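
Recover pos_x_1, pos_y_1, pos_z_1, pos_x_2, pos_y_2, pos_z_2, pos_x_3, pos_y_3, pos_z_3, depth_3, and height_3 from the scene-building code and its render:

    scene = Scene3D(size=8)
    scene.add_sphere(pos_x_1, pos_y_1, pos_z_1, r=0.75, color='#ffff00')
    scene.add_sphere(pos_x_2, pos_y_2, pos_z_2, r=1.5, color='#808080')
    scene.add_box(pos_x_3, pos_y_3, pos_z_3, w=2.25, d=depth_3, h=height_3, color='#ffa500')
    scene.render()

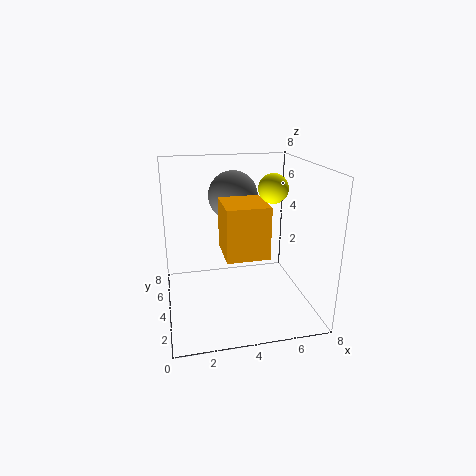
pos_x_1 = 5.5
pos_y_1 = 2.75
pos_z_1 = 7
pos_x_2 = 4.25
pos_y_2 = 6.5
pos_z_2 = 5.75
pos_x_3 = 3
pos_y_3 = 2
pos_z_3 = 3.5
depth_3 = 2.5
height_3 = 2.75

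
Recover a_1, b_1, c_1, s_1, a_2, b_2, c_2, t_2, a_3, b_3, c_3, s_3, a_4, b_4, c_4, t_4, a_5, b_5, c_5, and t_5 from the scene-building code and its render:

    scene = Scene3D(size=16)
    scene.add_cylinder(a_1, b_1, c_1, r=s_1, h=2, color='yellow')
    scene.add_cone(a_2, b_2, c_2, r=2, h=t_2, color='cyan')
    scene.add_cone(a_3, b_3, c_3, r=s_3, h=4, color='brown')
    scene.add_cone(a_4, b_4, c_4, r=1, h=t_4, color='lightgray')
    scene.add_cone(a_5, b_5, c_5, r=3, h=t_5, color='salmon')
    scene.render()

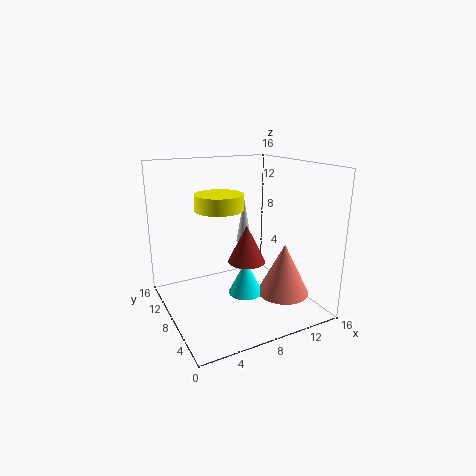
a_1 = 8; b_1 = 13; c_1 = 10; s_1 = 3; a_2 = 9; b_2 = 8; c_2 = 1; t_2 = 4; a_3 = 8; b_3 = 6; c_3 = 6; s_3 = 2; a_4 = 12; b_4 = 14; c_4 = 5; t_4 = 6; a_5 = 13; b_5 = 6; c_5 = 1; t_5 = 6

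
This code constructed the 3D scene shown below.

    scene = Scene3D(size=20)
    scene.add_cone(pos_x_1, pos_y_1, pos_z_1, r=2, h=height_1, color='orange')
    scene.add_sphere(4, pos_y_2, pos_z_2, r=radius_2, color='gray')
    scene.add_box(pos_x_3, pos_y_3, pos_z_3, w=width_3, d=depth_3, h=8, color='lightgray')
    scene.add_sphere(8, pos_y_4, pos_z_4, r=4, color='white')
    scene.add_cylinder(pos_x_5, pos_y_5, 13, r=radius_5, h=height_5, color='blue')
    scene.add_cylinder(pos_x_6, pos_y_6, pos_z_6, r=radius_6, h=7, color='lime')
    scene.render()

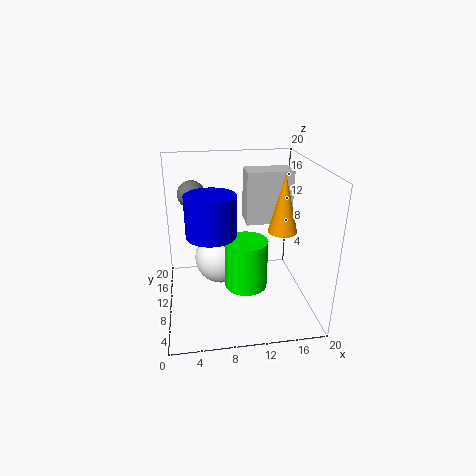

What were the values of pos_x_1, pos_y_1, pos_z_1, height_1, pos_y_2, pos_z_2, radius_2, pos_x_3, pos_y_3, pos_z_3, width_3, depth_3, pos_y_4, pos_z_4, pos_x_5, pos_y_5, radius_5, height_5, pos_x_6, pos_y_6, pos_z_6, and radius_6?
pos_x_1 = 16
pos_y_1 = 9
pos_z_1 = 11
height_1 = 8
pos_y_2 = 15
pos_z_2 = 15
radius_2 = 2
pos_x_3 = 12
pos_y_3 = 14
pos_z_3 = 10
width_3 = 7
depth_3 = 4
pos_y_4 = 14
pos_z_4 = 5
pos_x_5 = 6
pos_y_5 = 5
radius_5 = 3
height_5 = 5
pos_x_6 = 11
pos_y_6 = 9
pos_z_6 = 3
radius_6 = 3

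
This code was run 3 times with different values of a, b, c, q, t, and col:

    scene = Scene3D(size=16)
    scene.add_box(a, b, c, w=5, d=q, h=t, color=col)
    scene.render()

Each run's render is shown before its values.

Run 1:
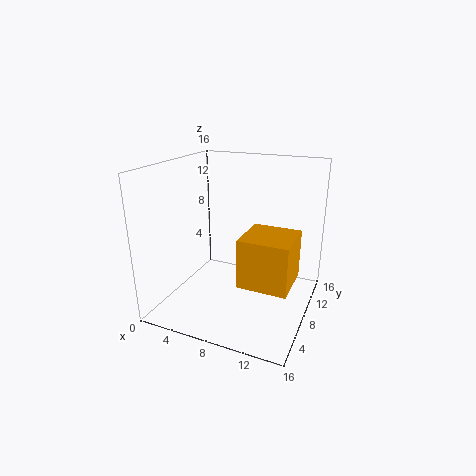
a = 10, b = 3, c = 5, q = 5, t = 5, col = 'orange'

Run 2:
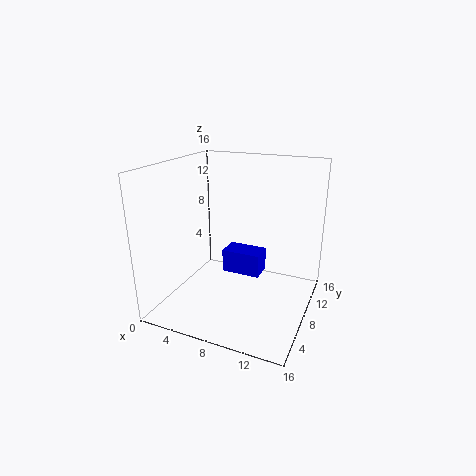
a = 4, b = 12, c = 1, q = 3, t = 3, col = 'blue'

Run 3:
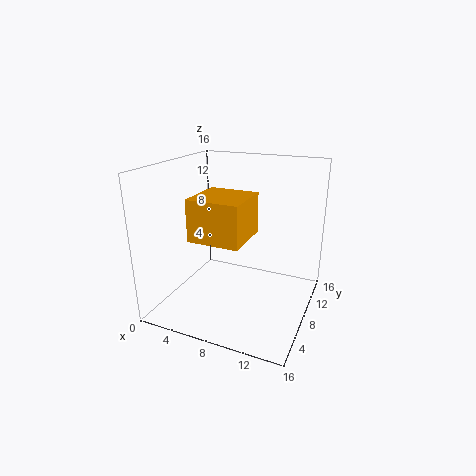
a = 6, b = 1, c = 10, q = 5, t = 4, col = 'orange'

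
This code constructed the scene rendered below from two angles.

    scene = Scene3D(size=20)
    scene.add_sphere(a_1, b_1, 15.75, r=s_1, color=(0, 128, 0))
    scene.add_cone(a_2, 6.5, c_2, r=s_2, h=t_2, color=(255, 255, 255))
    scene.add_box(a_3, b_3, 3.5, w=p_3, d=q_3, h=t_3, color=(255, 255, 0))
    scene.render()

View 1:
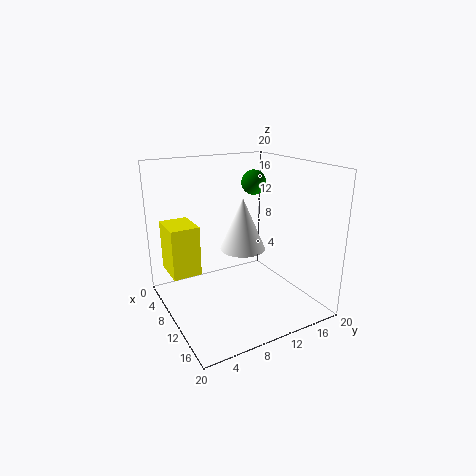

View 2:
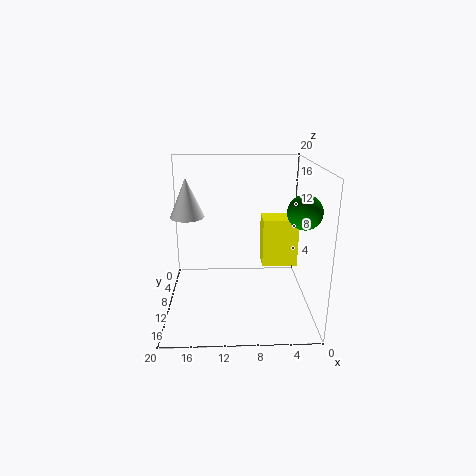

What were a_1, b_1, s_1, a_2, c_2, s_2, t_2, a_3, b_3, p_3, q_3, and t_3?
a_1 = 2.75
b_1 = 17
s_1 = 2
a_2 = 17.25
c_2 = 12
s_2 = 2.5
t_2 = 5.75
a_3 = 0.5
b_3 = 1.75
p_3 = 5.5
q_3 = 4.25
t_3 = 7.5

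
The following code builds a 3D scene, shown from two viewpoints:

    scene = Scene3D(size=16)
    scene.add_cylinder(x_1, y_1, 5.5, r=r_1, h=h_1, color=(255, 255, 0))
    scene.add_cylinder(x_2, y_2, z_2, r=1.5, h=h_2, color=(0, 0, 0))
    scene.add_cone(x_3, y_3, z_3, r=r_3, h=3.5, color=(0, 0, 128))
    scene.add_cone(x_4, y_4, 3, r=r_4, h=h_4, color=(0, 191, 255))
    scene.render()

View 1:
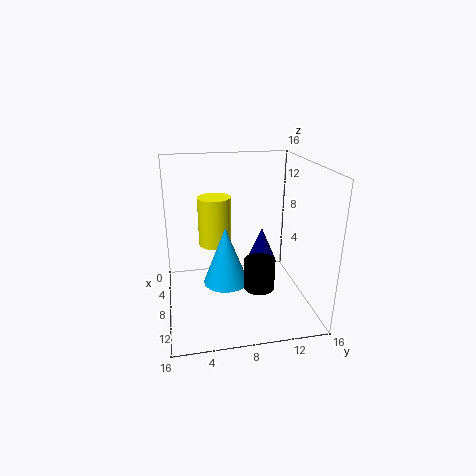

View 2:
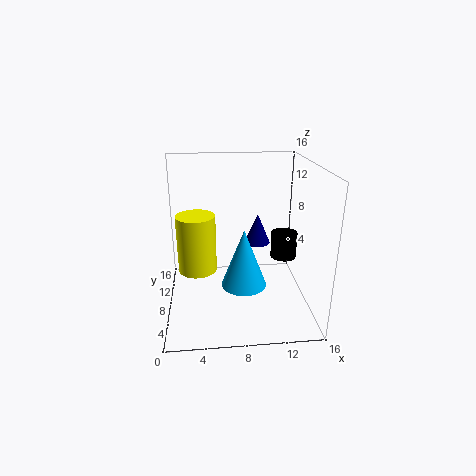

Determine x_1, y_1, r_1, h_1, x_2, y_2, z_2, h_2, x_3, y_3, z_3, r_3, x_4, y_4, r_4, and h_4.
x_1 = 3.5; y_1 = 6; r_1 = 2; h_1 = 6; x_2 = 13.5; y_2 = 9; z_2 = 5; h_2 = 3; x_3 = 10.5; y_3 = 10; z_3 = 6.5; r_3 = 1.5; x_4 = 8.5; y_4 = 6.5; r_4 = 2.5; h_4 = 6.5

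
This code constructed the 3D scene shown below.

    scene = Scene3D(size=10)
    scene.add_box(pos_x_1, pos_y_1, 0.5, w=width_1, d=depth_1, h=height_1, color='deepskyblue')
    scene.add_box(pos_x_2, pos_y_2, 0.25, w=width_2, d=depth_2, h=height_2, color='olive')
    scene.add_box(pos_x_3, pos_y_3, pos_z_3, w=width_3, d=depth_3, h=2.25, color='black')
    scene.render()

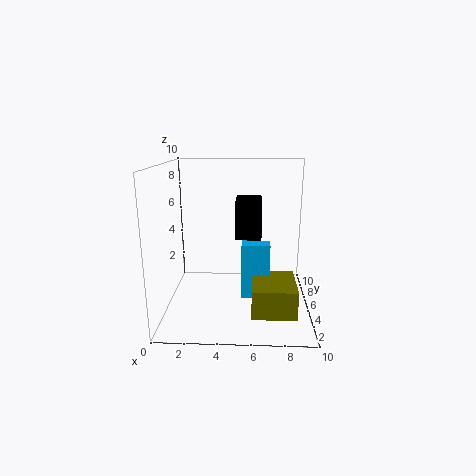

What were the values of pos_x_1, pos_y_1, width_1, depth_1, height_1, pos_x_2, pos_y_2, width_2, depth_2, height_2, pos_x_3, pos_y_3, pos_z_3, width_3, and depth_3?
pos_x_1 = 5.25; pos_y_1 = 4.75; width_1 = 2; depth_1 = 1.25; height_1 = 4; pos_x_2 = 6; pos_y_2 = 2.25; width_2 = 3; depth_2 = 3.5; height_2 = 2; pos_x_3 = 5; pos_y_3 = 1.5; pos_z_3 = 6; width_3 = 1.5; depth_3 = 2.25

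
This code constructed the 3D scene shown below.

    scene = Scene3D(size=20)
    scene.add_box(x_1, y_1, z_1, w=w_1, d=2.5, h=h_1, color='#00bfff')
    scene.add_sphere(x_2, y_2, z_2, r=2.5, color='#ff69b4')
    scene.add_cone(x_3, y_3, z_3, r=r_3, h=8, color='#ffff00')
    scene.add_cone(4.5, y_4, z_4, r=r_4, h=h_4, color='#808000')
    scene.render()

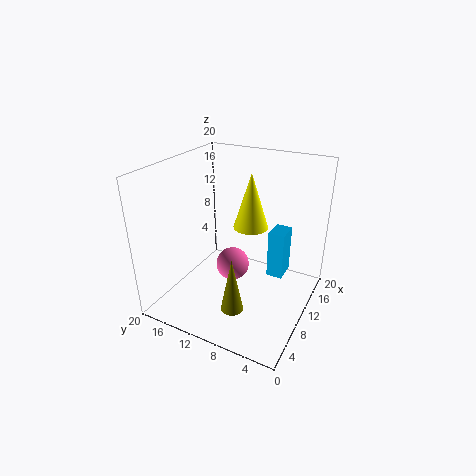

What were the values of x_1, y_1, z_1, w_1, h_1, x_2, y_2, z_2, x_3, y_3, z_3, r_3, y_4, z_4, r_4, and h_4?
x_1 = 15; y_1 = 5; z_1 = 1.5; w_1 = 3.5; h_1 = 7.5; x_2 = 12; y_2 = 12; z_2 = 4; x_3 = 13; y_3 = 9.5; z_3 = 10.5; r_3 = 2.5; y_4 = 8; z_4 = 2.5; r_4 = 1.5; h_4 = 7.5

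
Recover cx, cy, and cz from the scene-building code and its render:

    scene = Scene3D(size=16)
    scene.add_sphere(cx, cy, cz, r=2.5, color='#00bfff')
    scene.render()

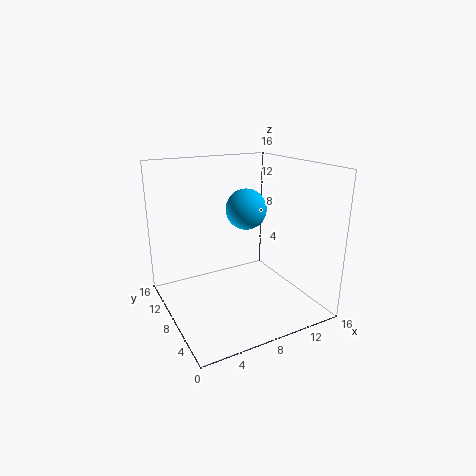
cx = 11, cy = 11.5, cz = 10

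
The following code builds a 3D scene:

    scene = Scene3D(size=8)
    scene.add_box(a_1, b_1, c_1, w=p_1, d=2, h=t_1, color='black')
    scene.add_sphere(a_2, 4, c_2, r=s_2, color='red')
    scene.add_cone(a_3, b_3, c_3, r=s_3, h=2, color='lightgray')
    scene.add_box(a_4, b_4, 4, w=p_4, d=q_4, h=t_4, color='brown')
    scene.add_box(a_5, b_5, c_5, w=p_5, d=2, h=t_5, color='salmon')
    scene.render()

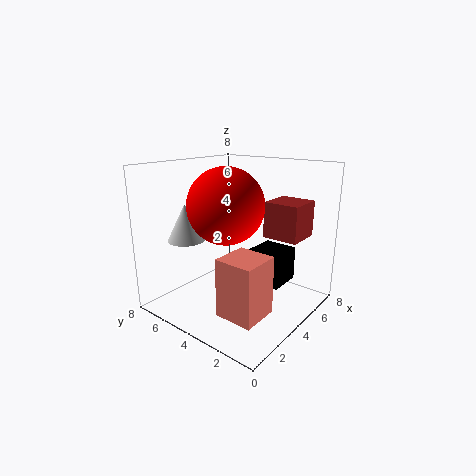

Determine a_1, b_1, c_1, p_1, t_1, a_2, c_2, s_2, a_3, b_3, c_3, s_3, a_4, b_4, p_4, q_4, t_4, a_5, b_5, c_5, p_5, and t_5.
a_1 = 5, b_1 = 2, c_1 = 1, p_1 = 2, t_1 = 2, a_2 = 3, c_2 = 6, s_2 = 2, a_3 = 2, b_3 = 6, c_3 = 4, s_3 = 1, a_4 = 5, b_4 = 1, p_4 = 2, q_4 = 2, t_4 = 2, a_5 = 1, b_5 = 1, c_5 = 1, p_5 = 2, t_5 = 3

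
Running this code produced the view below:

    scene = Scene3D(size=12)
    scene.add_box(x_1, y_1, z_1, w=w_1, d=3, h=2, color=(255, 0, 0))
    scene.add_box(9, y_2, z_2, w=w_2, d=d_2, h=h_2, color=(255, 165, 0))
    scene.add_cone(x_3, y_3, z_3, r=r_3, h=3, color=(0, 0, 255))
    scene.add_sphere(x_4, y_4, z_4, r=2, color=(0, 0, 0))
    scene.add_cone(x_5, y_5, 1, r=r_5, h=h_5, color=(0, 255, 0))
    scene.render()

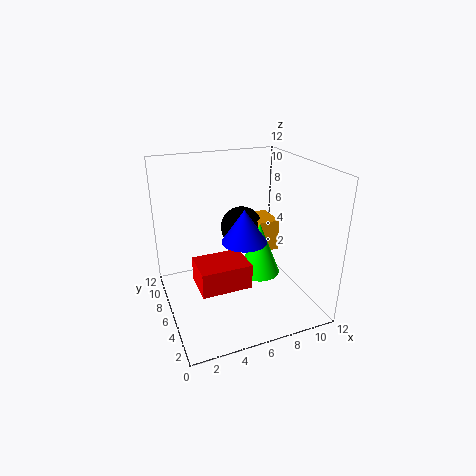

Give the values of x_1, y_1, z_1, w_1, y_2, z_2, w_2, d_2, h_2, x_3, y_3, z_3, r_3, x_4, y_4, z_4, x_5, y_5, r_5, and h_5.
x_1 = 2; y_1 = 3; z_1 = 3; w_1 = 4; y_2 = 8; z_2 = 3; w_2 = 2; d_2 = 3; h_2 = 3; x_3 = 7; y_3 = 7; z_3 = 5; r_3 = 2; x_4 = 8; y_4 = 10; z_4 = 5; x_5 = 9; y_5 = 8; r_5 = 2; h_5 = 5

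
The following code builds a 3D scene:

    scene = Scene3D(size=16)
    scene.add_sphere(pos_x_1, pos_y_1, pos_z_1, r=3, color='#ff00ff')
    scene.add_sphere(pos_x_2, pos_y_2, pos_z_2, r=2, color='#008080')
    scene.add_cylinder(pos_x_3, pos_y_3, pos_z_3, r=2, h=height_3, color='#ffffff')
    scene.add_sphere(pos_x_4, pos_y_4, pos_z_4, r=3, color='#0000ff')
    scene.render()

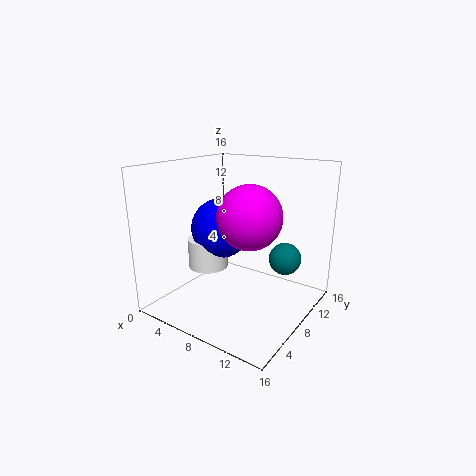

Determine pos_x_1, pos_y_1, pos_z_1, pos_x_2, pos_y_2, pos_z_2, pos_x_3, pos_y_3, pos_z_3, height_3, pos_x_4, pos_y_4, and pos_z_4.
pos_x_1 = 12; pos_y_1 = 4; pos_z_1 = 12; pos_x_2 = 11; pos_y_2 = 14; pos_z_2 = 4; pos_x_3 = 7; pos_y_3 = 4; pos_z_3 = 6; height_3 = 3; pos_x_4 = 8; pos_y_4 = 5; pos_z_4 = 10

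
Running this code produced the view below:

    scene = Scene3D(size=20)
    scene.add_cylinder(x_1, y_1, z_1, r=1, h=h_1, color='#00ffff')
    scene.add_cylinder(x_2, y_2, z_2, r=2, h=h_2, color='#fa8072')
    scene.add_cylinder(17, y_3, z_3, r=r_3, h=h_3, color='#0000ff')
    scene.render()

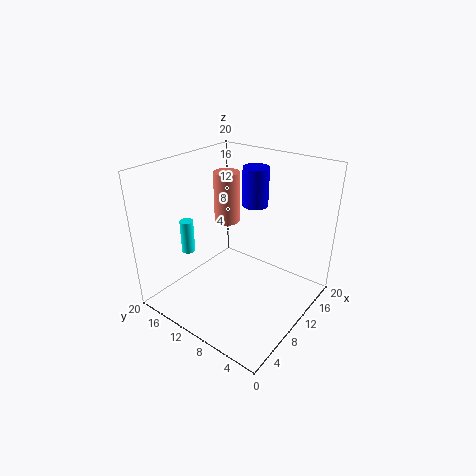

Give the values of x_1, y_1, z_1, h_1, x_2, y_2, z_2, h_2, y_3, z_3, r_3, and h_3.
x_1 = 8
y_1 = 18
z_1 = 6
h_1 = 5
x_2 = 15
y_2 = 16
z_2 = 9
h_2 = 8
y_3 = 12
z_3 = 12
r_3 = 2
h_3 = 6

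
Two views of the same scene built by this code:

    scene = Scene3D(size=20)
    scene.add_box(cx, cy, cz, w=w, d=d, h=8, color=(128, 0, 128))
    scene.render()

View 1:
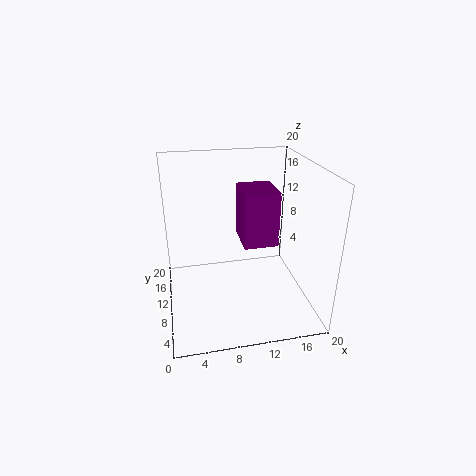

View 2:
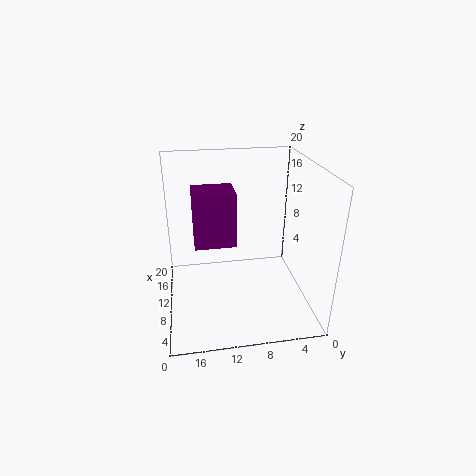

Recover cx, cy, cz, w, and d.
cx = 11
cy = 10
cz = 8
w = 5
d = 6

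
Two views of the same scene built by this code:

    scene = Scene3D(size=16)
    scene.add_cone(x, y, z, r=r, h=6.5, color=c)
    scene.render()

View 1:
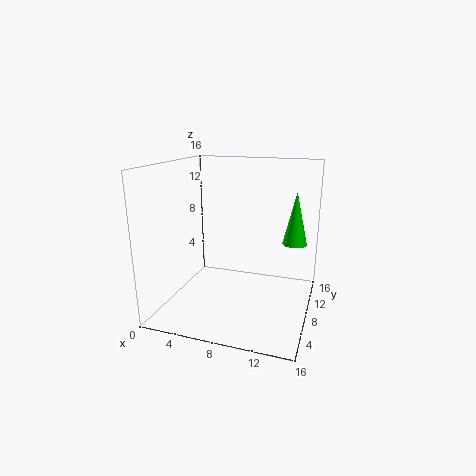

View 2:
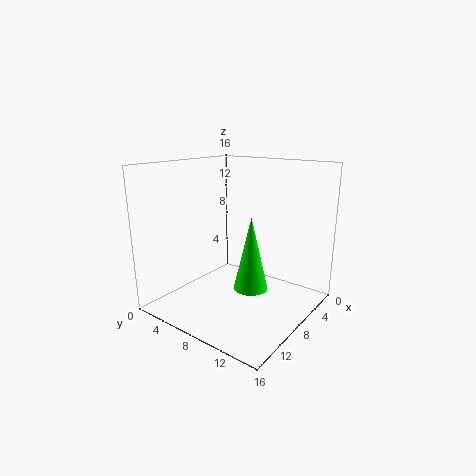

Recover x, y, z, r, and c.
x = 13.5, y = 13.5, z = 6, r = 1.5, c = 'lime'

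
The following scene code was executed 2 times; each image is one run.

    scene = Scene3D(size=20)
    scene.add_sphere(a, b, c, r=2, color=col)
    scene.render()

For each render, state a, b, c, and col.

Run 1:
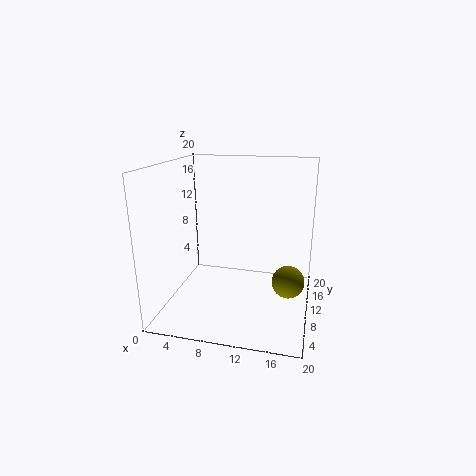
a = 17.5
b = 5.5
c = 6.5
col = 'olive'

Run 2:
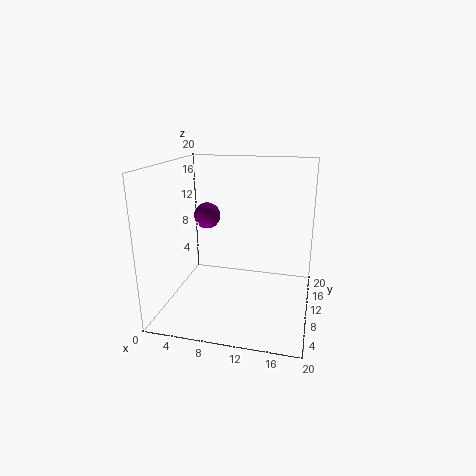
a = 4
b = 14.5
c = 11.5
col = 'purple'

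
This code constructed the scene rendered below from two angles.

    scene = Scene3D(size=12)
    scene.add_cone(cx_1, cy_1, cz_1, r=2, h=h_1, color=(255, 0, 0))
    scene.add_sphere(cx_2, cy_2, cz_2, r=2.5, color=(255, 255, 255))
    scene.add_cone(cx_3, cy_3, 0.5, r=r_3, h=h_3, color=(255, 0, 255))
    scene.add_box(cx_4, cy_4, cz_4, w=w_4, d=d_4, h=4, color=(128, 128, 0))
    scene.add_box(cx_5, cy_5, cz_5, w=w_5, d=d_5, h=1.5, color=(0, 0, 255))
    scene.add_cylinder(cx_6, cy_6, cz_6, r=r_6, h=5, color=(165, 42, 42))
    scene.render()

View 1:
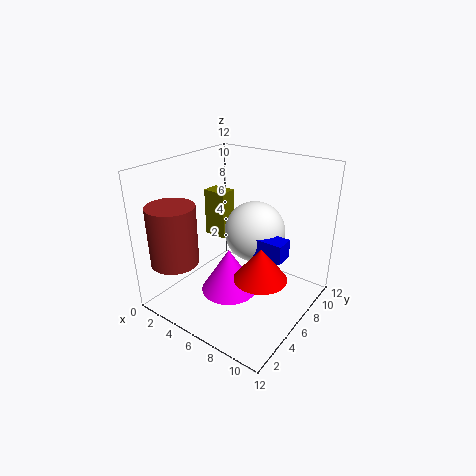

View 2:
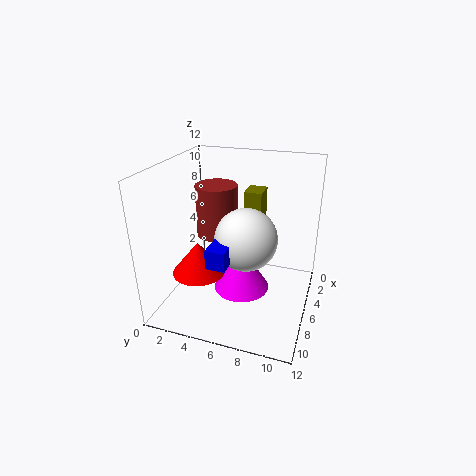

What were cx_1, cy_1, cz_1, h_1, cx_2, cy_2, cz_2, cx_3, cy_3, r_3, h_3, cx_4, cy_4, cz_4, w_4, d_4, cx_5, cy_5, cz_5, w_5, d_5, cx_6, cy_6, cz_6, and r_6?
cx_1 = 9.5
cy_1 = 4
cz_1 = 4.5
h_1 = 2.5
cx_2 = 7
cy_2 = 7
cz_2 = 6.5
cx_3 = 5
cy_3 = 6
r_3 = 2.5
h_3 = 4
cx_4 = 2.5
cy_4 = 6
cz_4 = 5.5
w_4 = 2
d_4 = 1.5
cx_5 = 8
cy_5 = 5
cz_5 = 5.5
w_5 = 2.5
d_5 = 1.5
cx_6 = 2
cy_6 = 2.5
cz_6 = 4
r_6 = 2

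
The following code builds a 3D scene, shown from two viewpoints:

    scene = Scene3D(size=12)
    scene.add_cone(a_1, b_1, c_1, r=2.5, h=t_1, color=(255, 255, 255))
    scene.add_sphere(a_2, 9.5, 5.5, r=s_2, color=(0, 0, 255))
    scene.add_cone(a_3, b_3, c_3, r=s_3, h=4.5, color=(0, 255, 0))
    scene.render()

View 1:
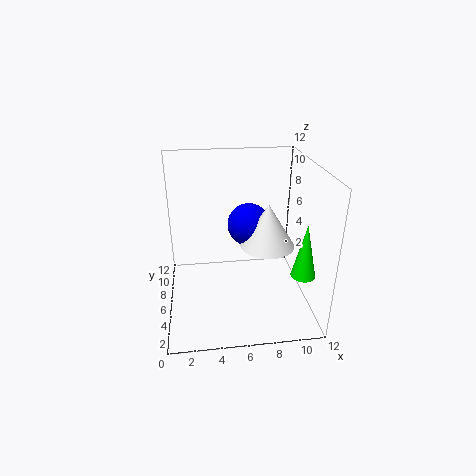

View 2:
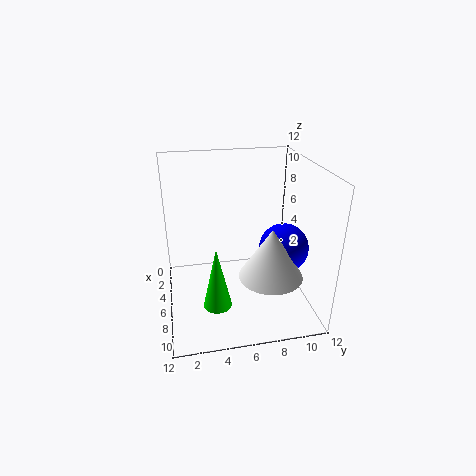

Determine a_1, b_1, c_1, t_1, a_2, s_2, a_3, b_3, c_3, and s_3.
a_1 = 9, b_1 = 8, c_1 = 4, t_1 = 4, a_2 = 7.5, s_2 = 2, a_3 = 11, b_3 = 3.5, c_3 = 3.5, s_3 = 1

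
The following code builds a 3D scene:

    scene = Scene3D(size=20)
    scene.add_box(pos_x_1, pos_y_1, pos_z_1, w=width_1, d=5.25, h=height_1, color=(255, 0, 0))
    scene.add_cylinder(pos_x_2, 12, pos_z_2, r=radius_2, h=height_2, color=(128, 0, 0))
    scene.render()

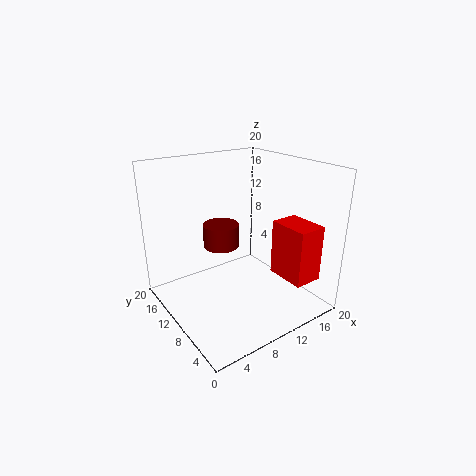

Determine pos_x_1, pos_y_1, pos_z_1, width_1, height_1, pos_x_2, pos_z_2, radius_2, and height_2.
pos_x_1 = 12.25
pos_y_1 = 0.25
pos_z_1 = 6.25
width_1 = 3.75
height_1 = 7.25
pos_x_2 = 8.5
pos_z_2 = 8.5
radius_2 = 2.5
height_2 = 3.25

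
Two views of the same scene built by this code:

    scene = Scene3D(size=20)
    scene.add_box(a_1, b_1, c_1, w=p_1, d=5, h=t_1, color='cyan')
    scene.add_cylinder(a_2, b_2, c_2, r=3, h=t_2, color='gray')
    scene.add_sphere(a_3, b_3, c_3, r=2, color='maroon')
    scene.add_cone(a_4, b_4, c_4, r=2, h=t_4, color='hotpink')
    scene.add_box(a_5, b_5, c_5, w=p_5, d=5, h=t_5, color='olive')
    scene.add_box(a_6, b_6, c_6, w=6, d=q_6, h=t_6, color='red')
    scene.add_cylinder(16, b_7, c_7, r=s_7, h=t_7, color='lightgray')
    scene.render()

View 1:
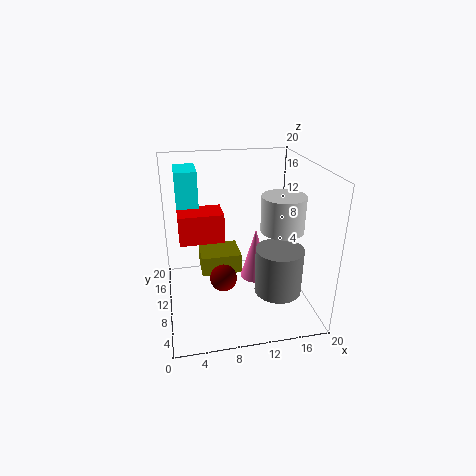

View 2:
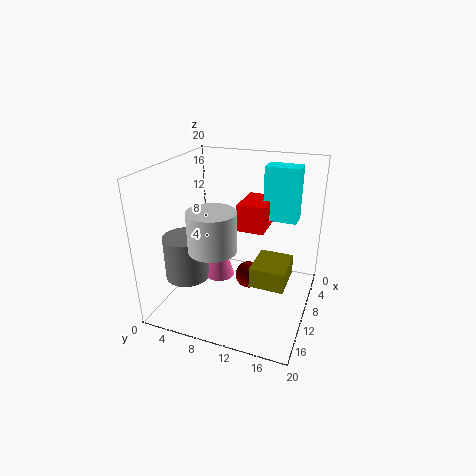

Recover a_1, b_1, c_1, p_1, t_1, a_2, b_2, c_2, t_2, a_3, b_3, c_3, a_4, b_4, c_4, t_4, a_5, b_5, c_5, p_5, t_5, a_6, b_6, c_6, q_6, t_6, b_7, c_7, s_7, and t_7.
a_1 = 2
b_1 = 12
c_1 = 11
p_1 = 3
t_1 = 8
a_2 = 14
b_2 = 4
c_2 = 5
t_2 = 6
a_3 = 8
b_3 = 11
c_3 = 3
a_4 = 12
b_4 = 8
c_4 = 5
t_4 = 7
a_5 = 5
b_5 = 12
c_5 = 3
p_5 = 6
t_5 = 3
a_6 = 2
b_6 = 9
c_6 = 10
q_6 = 4
t_6 = 4
b_7 = 9
c_7 = 11
s_7 = 3
t_7 = 5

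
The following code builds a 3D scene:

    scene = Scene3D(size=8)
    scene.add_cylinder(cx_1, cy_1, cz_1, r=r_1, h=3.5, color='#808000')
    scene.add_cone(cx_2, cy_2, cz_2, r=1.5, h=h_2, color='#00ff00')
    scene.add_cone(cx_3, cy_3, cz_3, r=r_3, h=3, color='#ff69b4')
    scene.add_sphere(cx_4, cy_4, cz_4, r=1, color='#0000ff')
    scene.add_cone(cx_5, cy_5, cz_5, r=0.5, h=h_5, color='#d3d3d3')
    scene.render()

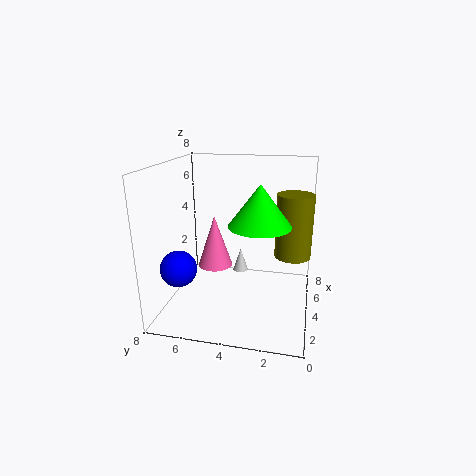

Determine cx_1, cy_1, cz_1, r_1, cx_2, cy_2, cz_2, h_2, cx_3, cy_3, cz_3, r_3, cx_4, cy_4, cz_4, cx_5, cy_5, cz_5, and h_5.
cx_1 = 4.5
cy_1 = 1
cz_1 = 3
r_1 = 1
cx_2 = 2
cy_2 = 2.5
cz_2 = 5.5
h_2 = 2
cx_3 = 4.5
cy_3 = 5.5
cz_3 = 2
r_3 = 1
cx_4 = 2.5
cy_4 = 7
cz_4 = 2.5
cx_5 = 7
cy_5 = 4.5
cz_5 = 0.5
h_5 = 1.5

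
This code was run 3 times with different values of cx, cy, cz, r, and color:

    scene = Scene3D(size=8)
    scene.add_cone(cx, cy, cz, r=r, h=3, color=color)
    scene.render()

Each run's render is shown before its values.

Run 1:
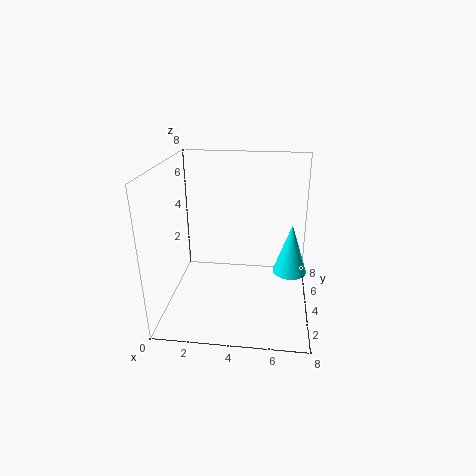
cx = 7; cy = 5; cz = 1.5; r = 1; color = 'cyan'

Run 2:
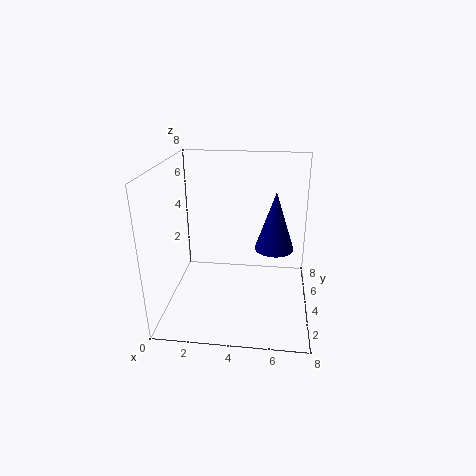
cx = 6; cy = 3; cz = 4; r = 1; color = 'navy'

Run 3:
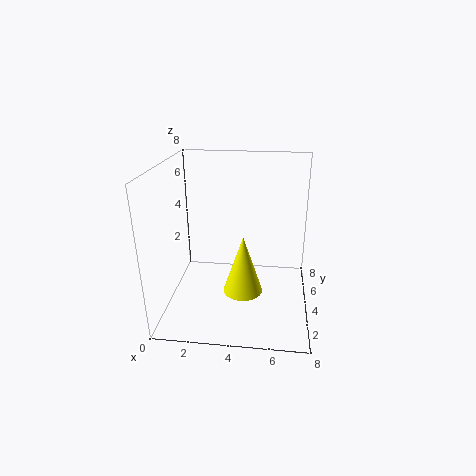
cx = 4.5; cy = 2; cz = 2; r = 1; color = 'yellow'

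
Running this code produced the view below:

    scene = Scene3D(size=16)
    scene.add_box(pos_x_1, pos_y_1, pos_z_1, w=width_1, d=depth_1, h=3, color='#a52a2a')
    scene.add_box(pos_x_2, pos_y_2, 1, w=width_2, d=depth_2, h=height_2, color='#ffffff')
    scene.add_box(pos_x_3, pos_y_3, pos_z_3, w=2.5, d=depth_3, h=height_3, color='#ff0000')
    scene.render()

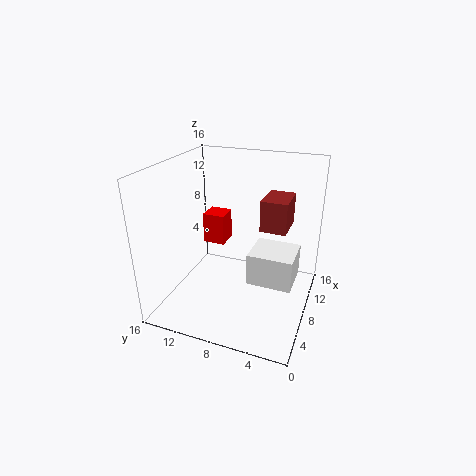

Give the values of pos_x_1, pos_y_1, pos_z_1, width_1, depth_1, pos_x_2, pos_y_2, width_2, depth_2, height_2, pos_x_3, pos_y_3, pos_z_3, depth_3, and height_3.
pos_x_1 = 4.5; pos_y_1 = 2; pos_z_1 = 11; width_1 = 3.5; depth_1 = 2.5; pos_x_2 = 9.5; pos_y_2 = 2; width_2 = 5; depth_2 = 5.5; height_2 = 4; pos_x_3 = 8.5; pos_y_3 = 10; pos_z_3 = 6.5; depth_3 = 2.5; height_3 = 3.5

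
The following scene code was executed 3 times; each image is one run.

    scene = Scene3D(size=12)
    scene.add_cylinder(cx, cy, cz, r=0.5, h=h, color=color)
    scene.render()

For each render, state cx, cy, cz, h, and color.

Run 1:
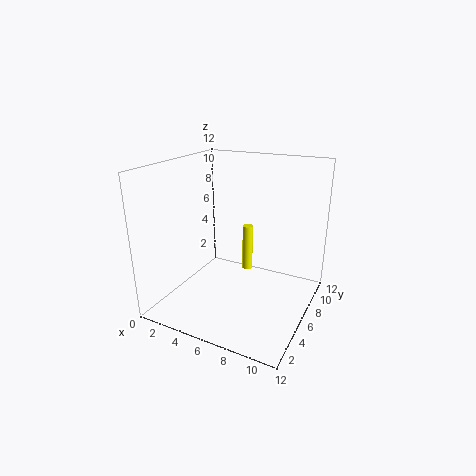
cx = 5; cy = 10; cz = 1; h = 4.5; color = 'yellow'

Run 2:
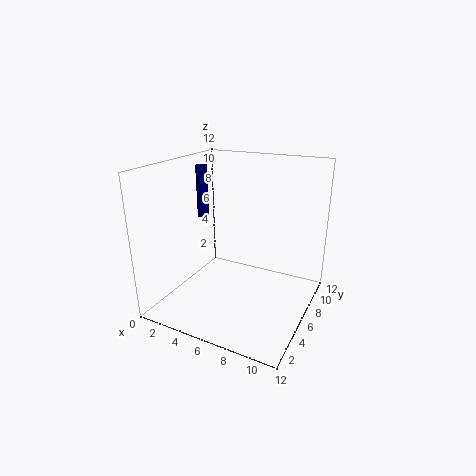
cx = 2; cy = 7; cz = 7; h = 4.5; color = 'navy'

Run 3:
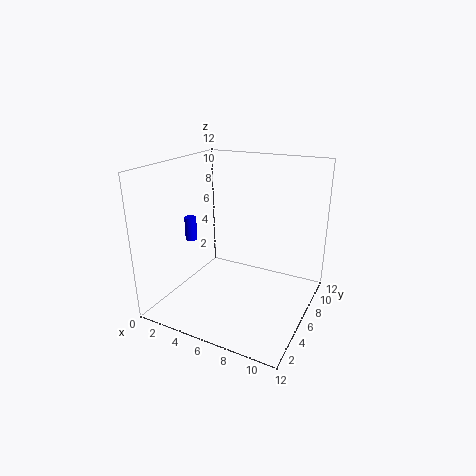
cx = 2; cy = 5; cz = 5.5; h = 2; color = 'blue'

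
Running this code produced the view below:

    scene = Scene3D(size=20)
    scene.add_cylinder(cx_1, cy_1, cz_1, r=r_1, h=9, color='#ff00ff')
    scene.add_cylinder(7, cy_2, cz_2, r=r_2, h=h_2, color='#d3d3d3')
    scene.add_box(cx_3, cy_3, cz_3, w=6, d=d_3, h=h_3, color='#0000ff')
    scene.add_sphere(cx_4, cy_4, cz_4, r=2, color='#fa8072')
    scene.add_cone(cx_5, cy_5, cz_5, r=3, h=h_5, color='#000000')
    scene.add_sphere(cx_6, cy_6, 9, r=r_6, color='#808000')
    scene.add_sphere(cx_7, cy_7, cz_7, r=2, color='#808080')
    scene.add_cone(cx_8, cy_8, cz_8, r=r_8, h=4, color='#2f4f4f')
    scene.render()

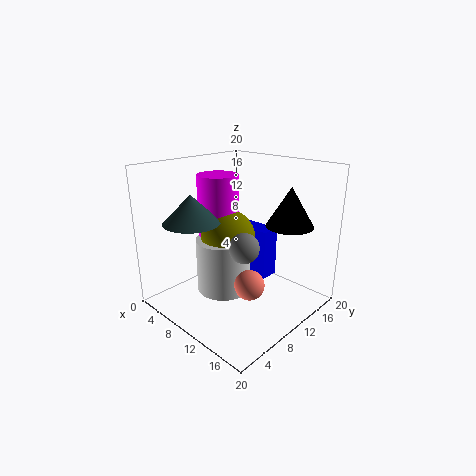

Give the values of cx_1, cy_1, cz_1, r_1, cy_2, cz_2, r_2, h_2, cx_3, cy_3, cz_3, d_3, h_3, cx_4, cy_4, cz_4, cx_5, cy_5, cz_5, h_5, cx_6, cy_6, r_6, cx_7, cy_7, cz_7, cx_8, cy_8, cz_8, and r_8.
cx_1 = 5, cy_1 = 11, cz_1 = 9, r_1 = 3, cy_2 = 10, cz_2 = 1, r_2 = 4, h_2 = 8, cx_3 = 4, cy_3 = 16, cz_3 = 1, d_3 = 3, h_3 = 8, cx_4 = 14, cy_4 = 8, cz_4 = 5, cx_5 = 17, cy_5 = 12, cz_5 = 13, h_5 = 5, cx_6 = 7, cy_6 = 11, r_6 = 4, cx_7 = 13, cy_7 = 8, cz_7 = 10, cx_8 = 5, cy_8 = 6, cz_8 = 12, r_8 = 4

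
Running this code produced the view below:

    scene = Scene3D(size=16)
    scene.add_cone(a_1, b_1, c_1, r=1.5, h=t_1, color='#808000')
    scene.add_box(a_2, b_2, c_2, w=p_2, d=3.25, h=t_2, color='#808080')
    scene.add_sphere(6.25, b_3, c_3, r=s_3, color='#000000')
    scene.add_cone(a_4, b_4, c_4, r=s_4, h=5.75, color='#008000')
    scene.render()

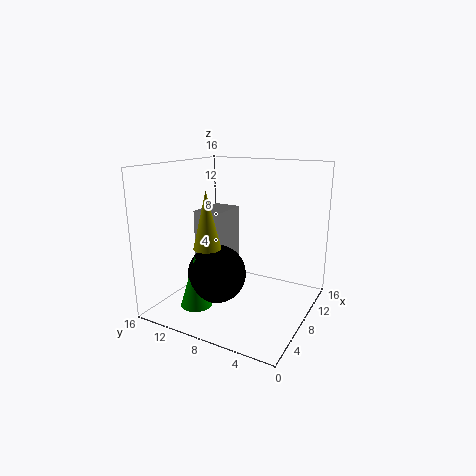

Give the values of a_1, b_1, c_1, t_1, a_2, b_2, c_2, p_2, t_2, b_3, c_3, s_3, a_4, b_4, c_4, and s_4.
a_1 = 5.25
b_1 = 10.25
c_1 = 7.25
t_1 = 6.25
a_2 = 6.75
b_2 = 9.75
c_2 = 4
p_2 = 4.75
t_2 = 6.75
b_3 = 9.75
c_3 = 4
s_3 = 3.25
a_4 = 4.25
b_4 = 11.25
c_4 = 0.75
s_4 = 1.75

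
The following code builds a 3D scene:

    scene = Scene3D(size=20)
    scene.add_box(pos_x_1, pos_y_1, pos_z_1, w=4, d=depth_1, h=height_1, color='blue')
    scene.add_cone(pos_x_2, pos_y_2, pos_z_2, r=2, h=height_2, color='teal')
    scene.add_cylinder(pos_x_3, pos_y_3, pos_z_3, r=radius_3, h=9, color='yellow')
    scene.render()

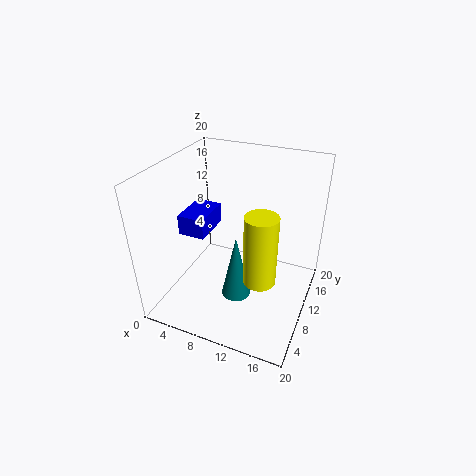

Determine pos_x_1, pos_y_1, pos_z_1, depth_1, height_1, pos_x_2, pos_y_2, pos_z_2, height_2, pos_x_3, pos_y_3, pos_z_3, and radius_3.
pos_x_1 = 1
pos_y_1 = 9
pos_z_1 = 9
depth_1 = 6
height_1 = 3
pos_x_2 = 11
pos_y_2 = 7
pos_z_2 = 3
height_2 = 9
pos_x_3 = 15
pos_y_3 = 5
pos_z_3 = 8
radius_3 = 2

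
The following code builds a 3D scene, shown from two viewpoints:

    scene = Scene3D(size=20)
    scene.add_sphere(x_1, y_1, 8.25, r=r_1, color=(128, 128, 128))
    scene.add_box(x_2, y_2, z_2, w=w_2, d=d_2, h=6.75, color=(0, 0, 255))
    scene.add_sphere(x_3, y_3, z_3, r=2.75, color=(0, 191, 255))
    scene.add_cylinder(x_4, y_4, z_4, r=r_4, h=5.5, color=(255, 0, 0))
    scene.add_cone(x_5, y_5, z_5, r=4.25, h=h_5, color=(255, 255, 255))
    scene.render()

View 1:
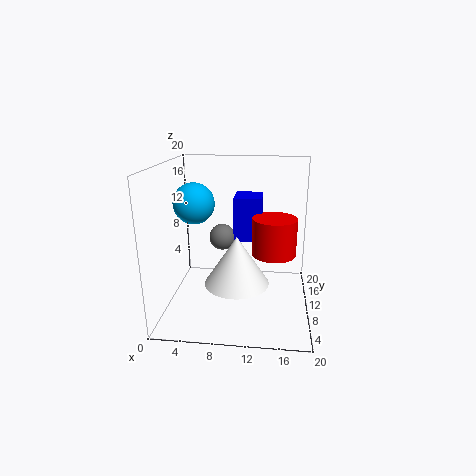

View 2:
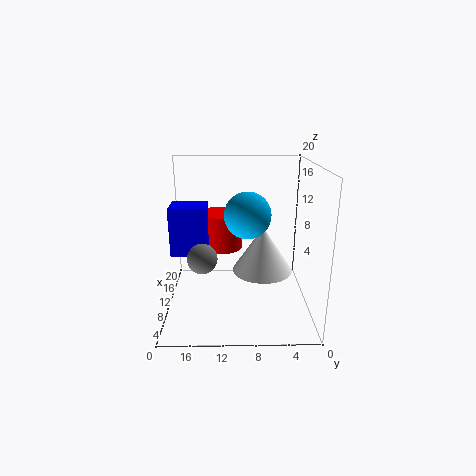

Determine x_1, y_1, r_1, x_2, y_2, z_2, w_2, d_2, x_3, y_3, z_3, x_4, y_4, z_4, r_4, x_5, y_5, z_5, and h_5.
x_1 = 7, y_1 = 14.75, r_1 = 2, x_2 = 8.75, y_2 = 14.25, z_2 = 7.75, w_2 = 4.25, d_2 = 5, x_3 = 4.25, y_3 = 9, z_3 = 15, x_4 = 15, y_4 = 12.5, z_4 = 6.75, r_4 = 3.25, x_5 = 10.25, y_5 = 6.5, z_5 = 5, h_5 = 6.5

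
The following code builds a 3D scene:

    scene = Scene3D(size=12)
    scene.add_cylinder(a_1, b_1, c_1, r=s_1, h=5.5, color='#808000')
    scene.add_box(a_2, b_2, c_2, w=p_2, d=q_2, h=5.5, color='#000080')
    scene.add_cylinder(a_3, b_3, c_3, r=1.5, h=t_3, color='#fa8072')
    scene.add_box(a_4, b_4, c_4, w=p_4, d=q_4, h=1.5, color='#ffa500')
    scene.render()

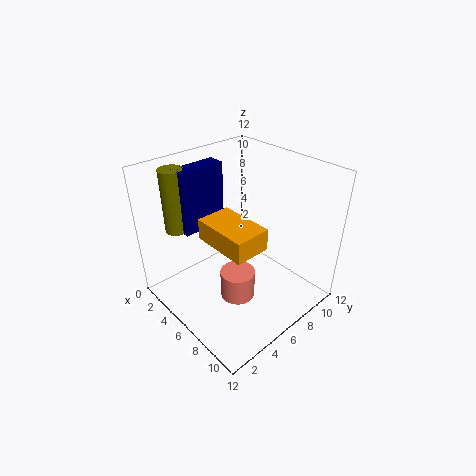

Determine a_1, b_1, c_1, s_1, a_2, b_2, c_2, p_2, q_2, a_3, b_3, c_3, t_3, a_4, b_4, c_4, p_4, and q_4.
a_1 = 1.5, b_1 = 3, c_1 = 6, s_1 = 1, a_2 = 1.5, b_2 = 3, c_2 = 6, p_2 = 1.5, q_2 = 4, a_3 = 6.5, b_3 = 5.5, c_3 = 0.5, t_3 = 2.5, a_4 = 7, b_4 = 1.5, c_4 = 8.5, p_4 = 4, q_4 = 2.5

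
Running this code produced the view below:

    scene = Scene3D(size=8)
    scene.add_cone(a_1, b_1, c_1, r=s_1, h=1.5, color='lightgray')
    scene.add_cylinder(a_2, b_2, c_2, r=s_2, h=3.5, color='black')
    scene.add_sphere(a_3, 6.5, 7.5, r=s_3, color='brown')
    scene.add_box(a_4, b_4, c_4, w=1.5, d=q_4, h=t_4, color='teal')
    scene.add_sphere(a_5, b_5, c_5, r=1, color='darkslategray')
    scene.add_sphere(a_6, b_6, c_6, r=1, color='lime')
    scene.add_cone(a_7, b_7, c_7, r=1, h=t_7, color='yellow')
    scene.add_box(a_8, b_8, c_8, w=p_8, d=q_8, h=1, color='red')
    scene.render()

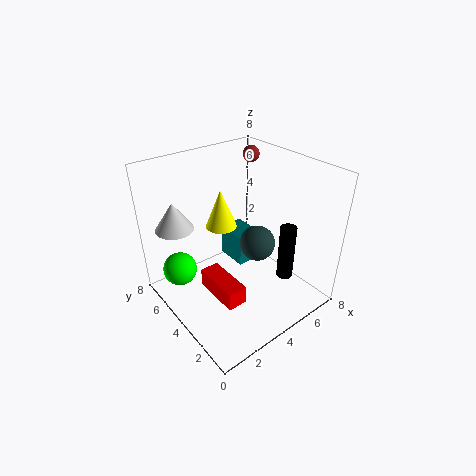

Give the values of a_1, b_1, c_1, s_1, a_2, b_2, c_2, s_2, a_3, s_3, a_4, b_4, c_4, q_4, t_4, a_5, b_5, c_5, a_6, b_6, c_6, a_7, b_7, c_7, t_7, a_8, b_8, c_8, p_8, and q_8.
a_1 = 1, b_1 = 5.5, c_1 = 5, s_1 = 1, a_2 = 7, b_2 = 3, c_2 = 0.5, s_2 = 0.5, a_3 = 7, s_3 = 0.5, a_4 = 5, b_4 = 5, c_4 = 1, q_4 = 2, t_4 = 2, a_5 = 5, b_5 = 3.5, c_5 = 3.5, a_6 = 1.5, b_6 = 6.5, c_6 = 1.5, a_7 = 5, b_7 = 7, c_7 = 3, t_7 = 2.5, a_8 = 1.5, b_8 = 1.5, c_8 = 2, p_8 = 1, q_8 = 2.5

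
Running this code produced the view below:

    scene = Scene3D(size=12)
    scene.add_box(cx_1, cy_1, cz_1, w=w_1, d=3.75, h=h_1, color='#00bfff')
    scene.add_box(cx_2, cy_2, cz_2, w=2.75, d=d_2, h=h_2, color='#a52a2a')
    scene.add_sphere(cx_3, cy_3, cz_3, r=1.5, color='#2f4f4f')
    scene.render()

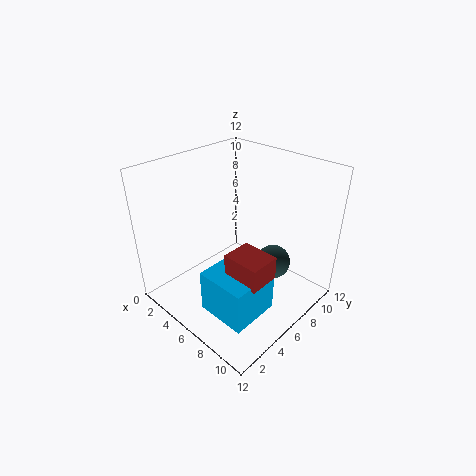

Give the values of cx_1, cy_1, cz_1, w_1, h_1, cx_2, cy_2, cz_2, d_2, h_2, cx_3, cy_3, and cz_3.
cx_1 = 7.25, cy_1 = 0.75, cz_1 = 2.75, w_1 = 3.75, h_1 = 3.25, cx_2 = 8.5, cy_2 = 2, cz_2 = 5.75, d_2 = 2.25, h_2 = 1.75, cx_3 = 7.75, cy_3 = 8.75, cz_3 = 3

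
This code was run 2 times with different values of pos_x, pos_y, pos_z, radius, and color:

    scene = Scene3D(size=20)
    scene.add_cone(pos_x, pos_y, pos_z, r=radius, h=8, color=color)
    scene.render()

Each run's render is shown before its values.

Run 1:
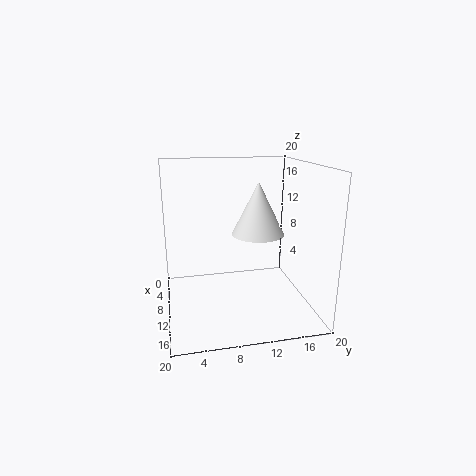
pos_x = 6, pos_y = 14, pos_z = 9, radius = 4, color = 'white'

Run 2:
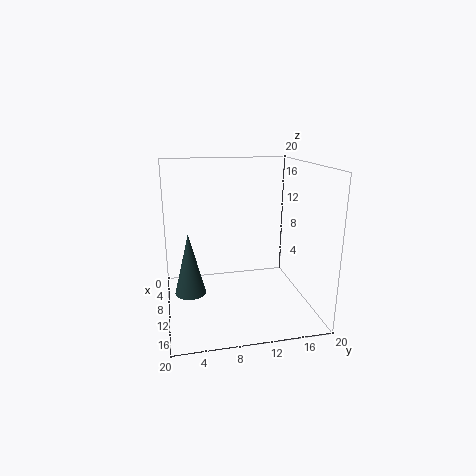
pos_x = 13, pos_y = 3, pos_z = 4, radius = 2, color = 'darkslategray'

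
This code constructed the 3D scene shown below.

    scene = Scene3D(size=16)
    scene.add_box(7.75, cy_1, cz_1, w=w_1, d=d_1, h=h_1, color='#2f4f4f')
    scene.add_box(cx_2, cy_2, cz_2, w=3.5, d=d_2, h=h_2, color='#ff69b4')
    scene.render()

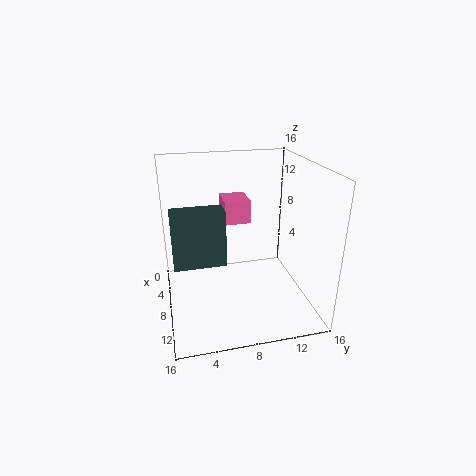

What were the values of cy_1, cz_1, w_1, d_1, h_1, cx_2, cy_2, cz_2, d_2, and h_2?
cy_1 = 0.75; cz_1 = 6; w_1 = 2.5; d_1 = 5.5; h_1 = 6; cx_2 = 2.5; cy_2 = 7; cz_2 = 8.75; d_2 = 3; h_2 = 2.75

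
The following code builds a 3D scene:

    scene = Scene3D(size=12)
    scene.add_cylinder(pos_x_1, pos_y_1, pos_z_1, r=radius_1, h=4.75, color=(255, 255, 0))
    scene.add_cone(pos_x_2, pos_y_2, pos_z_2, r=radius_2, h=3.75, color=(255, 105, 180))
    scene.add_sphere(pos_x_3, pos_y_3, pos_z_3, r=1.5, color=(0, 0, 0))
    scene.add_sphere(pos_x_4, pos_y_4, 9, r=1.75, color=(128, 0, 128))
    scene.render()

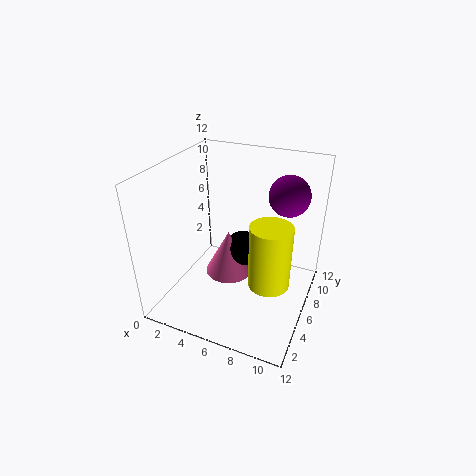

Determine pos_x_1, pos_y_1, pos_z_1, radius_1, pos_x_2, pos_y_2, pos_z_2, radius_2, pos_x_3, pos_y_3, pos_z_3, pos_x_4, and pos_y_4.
pos_x_1 = 9.75, pos_y_1 = 3, pos_z_1 = 4.75, radius_1 = 1.5, pos_x_2 = 5.25, pos_y_2 = 5.75, pos_z_2 = 2.75, radius_2 = 2, pos_x_3 = 6.25, pos_y_3 = 6.5, pos_z_3 = 4.75, pos_x_4 = 9.25, pos_y_4 = 9.25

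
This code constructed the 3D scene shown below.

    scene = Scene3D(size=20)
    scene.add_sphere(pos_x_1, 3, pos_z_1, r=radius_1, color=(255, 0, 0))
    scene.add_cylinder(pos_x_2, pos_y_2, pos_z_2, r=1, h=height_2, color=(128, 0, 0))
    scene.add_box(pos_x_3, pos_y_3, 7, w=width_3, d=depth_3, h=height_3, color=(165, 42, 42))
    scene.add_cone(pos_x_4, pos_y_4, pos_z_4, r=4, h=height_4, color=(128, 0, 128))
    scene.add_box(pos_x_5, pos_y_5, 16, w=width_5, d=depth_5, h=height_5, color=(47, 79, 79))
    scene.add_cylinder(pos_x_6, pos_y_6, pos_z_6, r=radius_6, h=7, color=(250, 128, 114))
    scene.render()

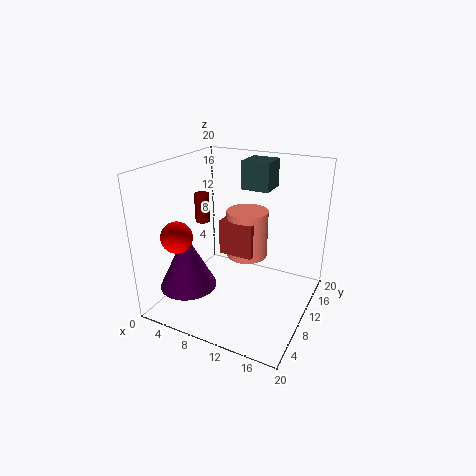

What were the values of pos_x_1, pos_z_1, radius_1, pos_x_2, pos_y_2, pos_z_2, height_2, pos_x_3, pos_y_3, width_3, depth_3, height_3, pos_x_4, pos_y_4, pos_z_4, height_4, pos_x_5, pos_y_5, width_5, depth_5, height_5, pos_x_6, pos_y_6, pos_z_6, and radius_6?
pos_x_1 = 5, pos_z_1 = 12, radius_1 = 2, pos_x_2 = 5, pos_y_2 = 9, pos_z_2 = 12, height_2 = 4, pos_x_3 = 7, pos_y_3 = 10, width_3 = 5, depth_3 = 4, height_3 = 5, pos_x_4 = 4, pos_y_4 = 6, pos_z_4 = 3, height_4 = 8, pos_x_5 = 9, pos_y_5 = 13, width_5 = 4, depth_5 = 4, height_5 = 4, pos_x_6 = 10, pos_y_6 = 13, pos_z_6 = 6, radius_6 = 3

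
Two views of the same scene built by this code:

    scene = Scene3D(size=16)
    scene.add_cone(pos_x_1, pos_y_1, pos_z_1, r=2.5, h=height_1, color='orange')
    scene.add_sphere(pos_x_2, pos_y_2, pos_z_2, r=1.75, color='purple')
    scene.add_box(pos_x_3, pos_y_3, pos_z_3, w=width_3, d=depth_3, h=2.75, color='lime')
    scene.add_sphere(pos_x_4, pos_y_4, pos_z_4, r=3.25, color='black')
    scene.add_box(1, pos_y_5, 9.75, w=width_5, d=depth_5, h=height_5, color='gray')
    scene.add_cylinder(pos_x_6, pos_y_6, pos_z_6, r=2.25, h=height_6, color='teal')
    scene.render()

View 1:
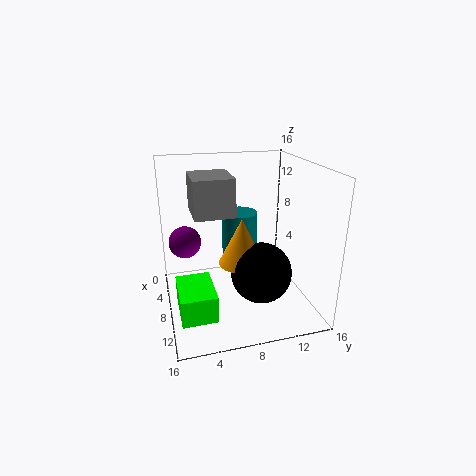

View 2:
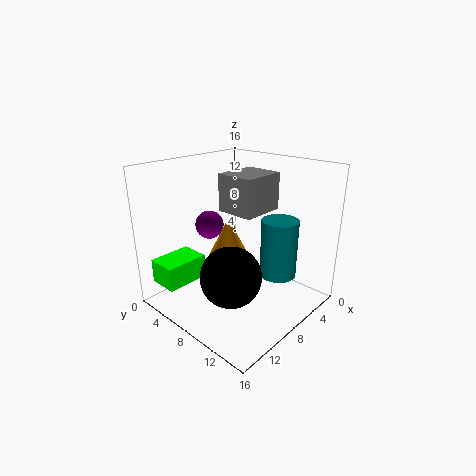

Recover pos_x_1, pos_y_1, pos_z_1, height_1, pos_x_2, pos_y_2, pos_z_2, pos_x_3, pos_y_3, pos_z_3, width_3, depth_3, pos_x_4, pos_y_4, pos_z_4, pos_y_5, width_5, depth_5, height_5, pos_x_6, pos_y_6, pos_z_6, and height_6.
pos_x_1 = 9.5
pos_y_1 = 8
pos_z_1 = 5.75
height_1 = 5
pos_x_2 = 7
pos_y_2 = 2.25
pos_z_2 = 7.75
pos_x_3 = 9.75
pos_y_3 = 0.75
pos_z_3 = 2.5
width_3 = 5
depth_3 = 3.5
pos_x_4 = 11
pos_y_4 = 9.75
pos_z_4 = 5
pos_y_5 = 3.5
width_5 = 5.5
depth_5 = 4.75
height_5 = 4.5
pos_x_6 = 2.5
pos_y_6 = 9.75
pos_z_6 = 1.75
height_6 = 7.25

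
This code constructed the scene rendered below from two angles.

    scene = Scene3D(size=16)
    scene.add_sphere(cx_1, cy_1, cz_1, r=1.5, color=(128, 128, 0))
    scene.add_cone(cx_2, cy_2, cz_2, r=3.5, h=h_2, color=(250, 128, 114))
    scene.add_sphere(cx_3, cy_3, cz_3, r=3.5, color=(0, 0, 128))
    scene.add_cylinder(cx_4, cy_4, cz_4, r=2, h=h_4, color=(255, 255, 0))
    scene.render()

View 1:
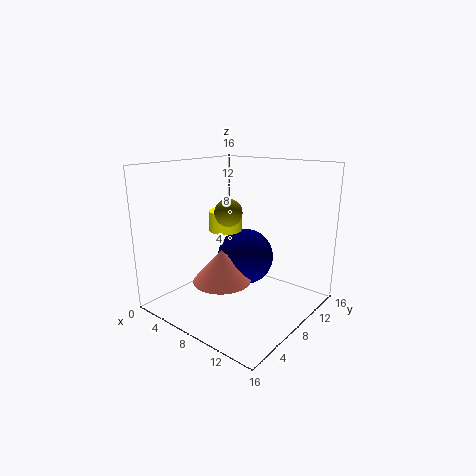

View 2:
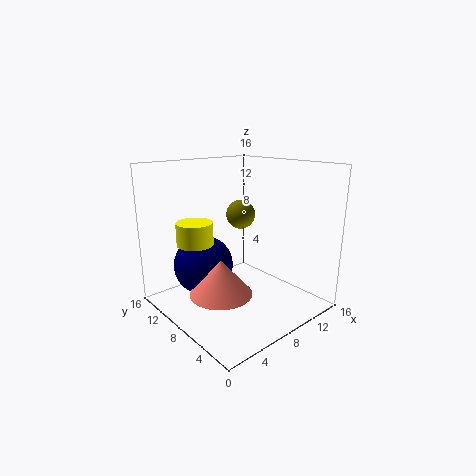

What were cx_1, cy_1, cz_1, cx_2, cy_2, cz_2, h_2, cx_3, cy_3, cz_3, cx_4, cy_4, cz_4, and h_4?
cx_1 = 7.5, cy_1 = 7, cz_1 = 11, cx_2 = 5.5, cy_2 = 8, cz_2 = 2, h_2 = 4, cx_3 = 6, cy_3 = 12, cz_3 = 4, cx_4 = 4, cy_4 = 10.5, cz_4 = 7.5, h_4 = 2.5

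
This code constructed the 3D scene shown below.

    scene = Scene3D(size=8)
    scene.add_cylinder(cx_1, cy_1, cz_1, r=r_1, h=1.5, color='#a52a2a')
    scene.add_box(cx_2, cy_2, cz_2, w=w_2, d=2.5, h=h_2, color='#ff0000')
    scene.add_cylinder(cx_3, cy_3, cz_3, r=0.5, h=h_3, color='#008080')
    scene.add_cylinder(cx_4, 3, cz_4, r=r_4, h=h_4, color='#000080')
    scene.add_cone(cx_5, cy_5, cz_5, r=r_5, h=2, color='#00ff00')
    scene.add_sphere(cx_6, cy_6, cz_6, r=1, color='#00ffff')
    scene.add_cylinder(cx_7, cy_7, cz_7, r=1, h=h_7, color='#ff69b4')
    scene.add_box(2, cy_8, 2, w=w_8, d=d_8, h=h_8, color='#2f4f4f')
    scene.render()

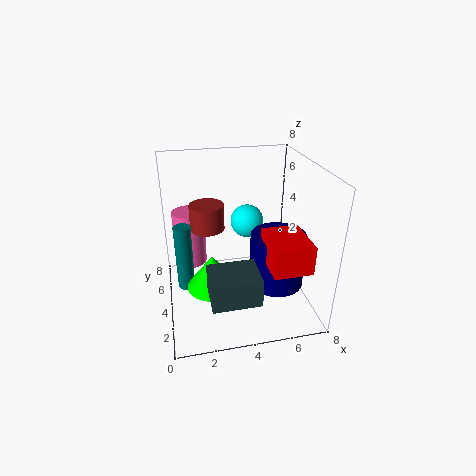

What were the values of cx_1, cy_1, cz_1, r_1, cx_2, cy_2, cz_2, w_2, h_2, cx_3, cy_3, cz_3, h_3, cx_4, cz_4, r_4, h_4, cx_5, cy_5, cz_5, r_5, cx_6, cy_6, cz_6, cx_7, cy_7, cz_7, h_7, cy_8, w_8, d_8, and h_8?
cx_1 = 2.5
cy_1 = 5.5
cz_1 = 4
r_1 = 1
cx_2 = 5
cy_2 = 0.5
cz_2 = 3.5
w_2 = 2
h_2 = 1.5
cx_3 = 1
cy_3 = 5
cz_3 = 0.5
h_3 = 4
cx_4 = 6
cz_4 = 1.5
r_4 = 1.5
h_4 = 3
cx_5 = 2.5
cy_5 = 4
cz_5 = 1
r_5 = 1.5
cx_6 = 5
cy_6 = 6
cz_6 = 4
cx_7 = 1.5
cy_7 = 7
cz_7 = 1
h_7 = 3.5
cy_8 = 0.5
w_8 = 2.5
d_8 = 2
h_8 = 1.5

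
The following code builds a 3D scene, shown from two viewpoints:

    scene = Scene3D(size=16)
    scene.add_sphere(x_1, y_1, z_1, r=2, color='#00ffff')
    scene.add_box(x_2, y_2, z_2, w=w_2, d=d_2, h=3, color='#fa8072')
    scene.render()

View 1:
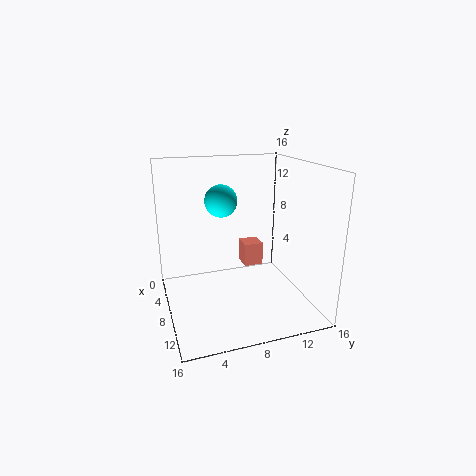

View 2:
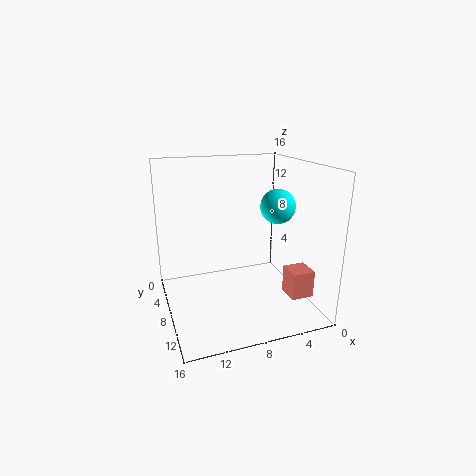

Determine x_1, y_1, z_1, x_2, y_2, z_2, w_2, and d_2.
x_1 = 3; y_1 = 7.5; z_1 = 11; x_2 = 1; y_2 = 10.5; z_2 = 2; w_2 = 2.5; d_2 = 2.5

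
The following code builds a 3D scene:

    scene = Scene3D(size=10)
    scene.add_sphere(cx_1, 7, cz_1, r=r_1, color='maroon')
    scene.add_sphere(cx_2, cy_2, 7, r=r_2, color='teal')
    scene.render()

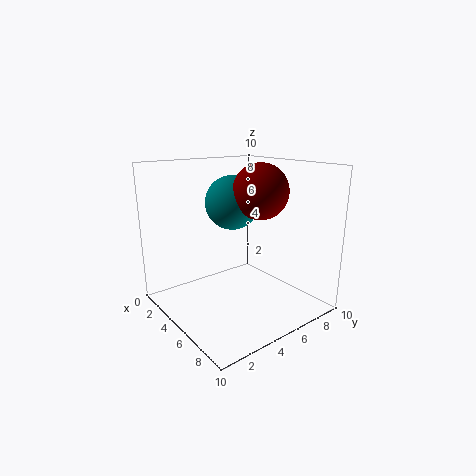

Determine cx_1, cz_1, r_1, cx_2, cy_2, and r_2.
cx_1 = 5; cz_1 = 8; r_1 = 2; cx_2 = 3; cy_2 = 6; r_2 = 2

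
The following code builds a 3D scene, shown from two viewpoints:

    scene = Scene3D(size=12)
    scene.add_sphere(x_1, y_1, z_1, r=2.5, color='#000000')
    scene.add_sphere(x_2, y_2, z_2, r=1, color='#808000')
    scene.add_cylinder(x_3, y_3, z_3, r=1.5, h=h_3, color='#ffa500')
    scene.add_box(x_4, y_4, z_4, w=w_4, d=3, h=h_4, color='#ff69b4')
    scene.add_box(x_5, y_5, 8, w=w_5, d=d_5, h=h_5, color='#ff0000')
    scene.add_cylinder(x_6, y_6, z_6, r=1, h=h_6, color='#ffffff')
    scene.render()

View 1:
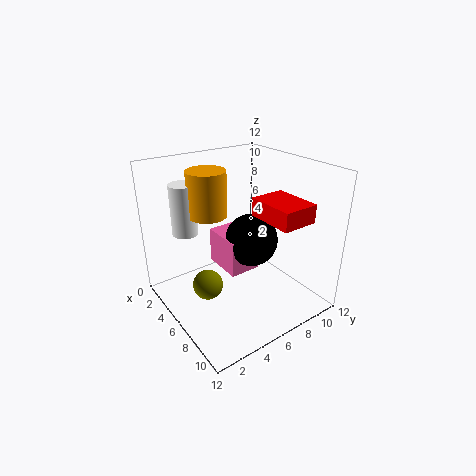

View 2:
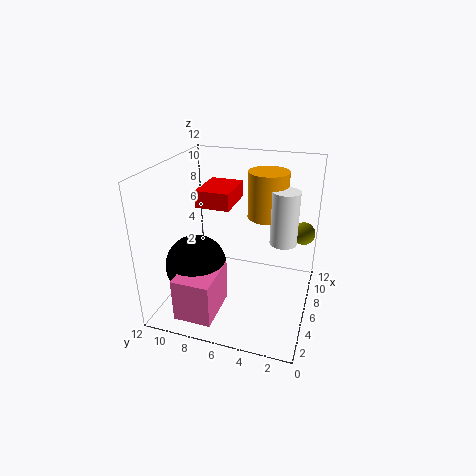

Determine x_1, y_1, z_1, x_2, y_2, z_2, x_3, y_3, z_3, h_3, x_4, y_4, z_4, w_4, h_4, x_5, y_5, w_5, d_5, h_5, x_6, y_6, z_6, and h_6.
x_1 = 4
y_1 = 9
z_1 = 4
x_2 = 9.5
y_2 = 1
z_2 = 5.5
x_3 = 5.5
y_3 = 3.5
z_3 = 8.5
h_3 = 3.5
x_4 = 0.5
y_4 = 6.5
z_4 = 1
w_4 = 4
h_4 = 3.5
x_5 = 6.5
y_5 = 7
w_5 = 4
d_5 = 3
h_5 = 1.5
x_6 = 4.5
y_6 = 2
z_6 = 7
h_6 = 4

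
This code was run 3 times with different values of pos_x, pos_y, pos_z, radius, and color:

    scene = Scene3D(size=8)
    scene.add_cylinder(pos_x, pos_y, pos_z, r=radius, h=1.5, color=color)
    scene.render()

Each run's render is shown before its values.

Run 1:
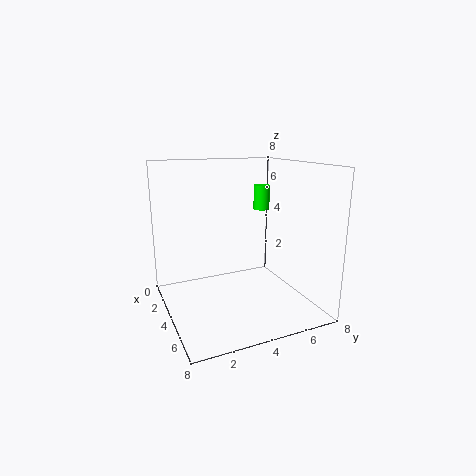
pos_x = 2, pos_y = 6.5, pos_z = 5, radius = 0.5, color = 'lime'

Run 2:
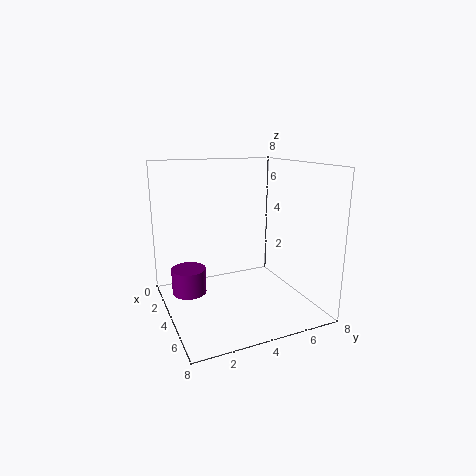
pos_x = 2.5, pos_y = 1.5, pos_z = 0.5, radius = 1, color = 'purple'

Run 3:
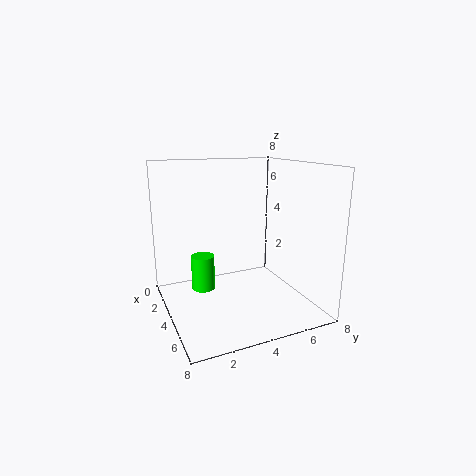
pos_x = 7, pos_y = 1, pos_z = 3, radius = 0.5, color = 'lime'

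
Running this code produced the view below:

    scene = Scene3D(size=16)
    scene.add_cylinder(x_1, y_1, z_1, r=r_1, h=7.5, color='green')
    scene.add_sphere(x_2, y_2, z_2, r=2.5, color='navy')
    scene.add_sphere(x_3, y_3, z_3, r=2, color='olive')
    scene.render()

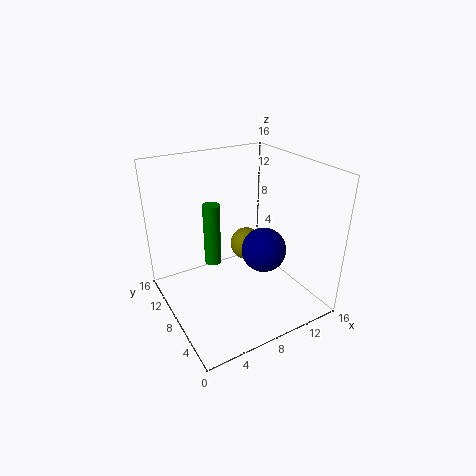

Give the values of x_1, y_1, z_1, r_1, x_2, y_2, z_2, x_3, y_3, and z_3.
x_1 = 6.5
y_1 = 11.5
z_1 = 3.5
r_1 = 1
x_2 = 10.5
y_2 = 6.5
z_2 = 6.5
x_3 = 11
y_3 = 11
z_3 = 5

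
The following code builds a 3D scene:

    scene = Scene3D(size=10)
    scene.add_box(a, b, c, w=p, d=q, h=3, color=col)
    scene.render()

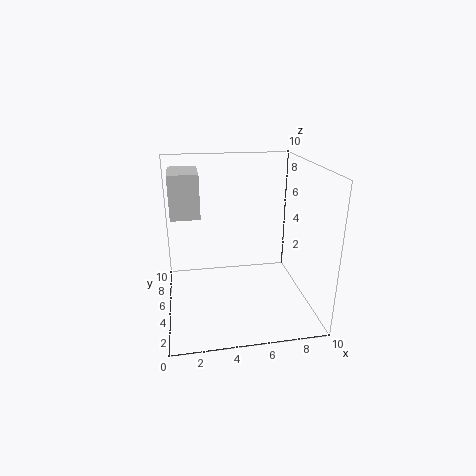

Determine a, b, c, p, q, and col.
a = 0.5
b = 5
c = 6.5
p = 2
q = 3
col = 'lightgray'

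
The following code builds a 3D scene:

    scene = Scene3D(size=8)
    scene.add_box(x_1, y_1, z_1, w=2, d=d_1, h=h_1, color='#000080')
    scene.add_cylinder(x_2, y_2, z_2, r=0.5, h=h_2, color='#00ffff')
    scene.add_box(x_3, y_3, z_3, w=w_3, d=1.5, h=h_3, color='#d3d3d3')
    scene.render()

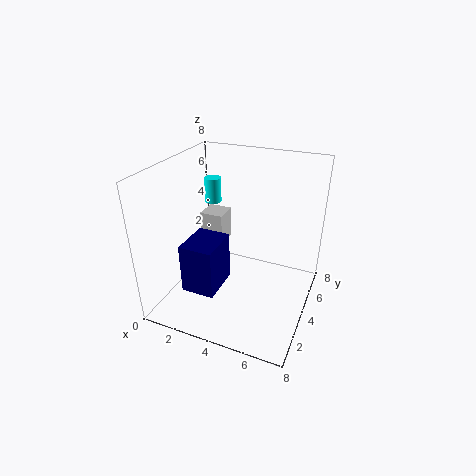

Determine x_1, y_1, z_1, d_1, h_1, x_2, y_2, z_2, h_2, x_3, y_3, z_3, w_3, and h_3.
x_1 = 1; y_1 = 2.5; z_1 = 0.5; d_1 = 2.5; h_1 = 3; x_2 = 1.5; y_2 = 6; z_2 = 5; h_2 = 1.5; x_3 = 0.5; y_3 = 6; z_3 = 2; w_3 = 1.5; h_3 = 2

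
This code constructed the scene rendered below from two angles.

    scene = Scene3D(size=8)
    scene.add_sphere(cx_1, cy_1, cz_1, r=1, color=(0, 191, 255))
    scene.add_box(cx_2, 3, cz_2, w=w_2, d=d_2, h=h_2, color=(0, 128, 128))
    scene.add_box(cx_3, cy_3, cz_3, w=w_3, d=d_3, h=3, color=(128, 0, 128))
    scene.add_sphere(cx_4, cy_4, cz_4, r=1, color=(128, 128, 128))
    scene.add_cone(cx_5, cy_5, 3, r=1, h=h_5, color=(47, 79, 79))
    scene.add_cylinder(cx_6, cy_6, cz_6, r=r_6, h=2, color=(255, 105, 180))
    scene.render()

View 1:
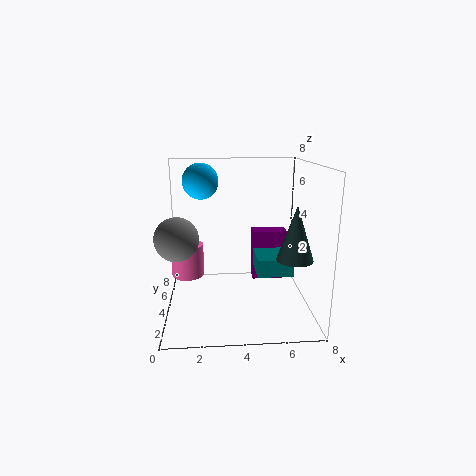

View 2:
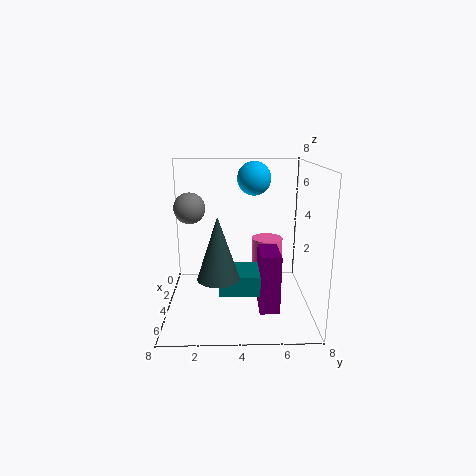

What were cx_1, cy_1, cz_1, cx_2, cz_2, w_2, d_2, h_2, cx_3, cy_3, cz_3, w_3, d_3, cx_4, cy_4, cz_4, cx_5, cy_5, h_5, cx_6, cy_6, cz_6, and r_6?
cx_1 = 2, cy_1 = 5, cz_1 = 7, cx_2 = 5, cz_2 = 2, w_2 = 2, d_2 = 2, h_2 = 1, cx_3 = 5, cy_3 = 5, cz_3 = 1, w_3 = 2, d_3 = 1, cx_4 = 1, cy_4 = 1, cz_4 = 5, cx_5 = 7, cy_5 = 3, h_5 = 3, cx_6 = 1, cy_6 = 6, cz_6 = 1, r_6 = 1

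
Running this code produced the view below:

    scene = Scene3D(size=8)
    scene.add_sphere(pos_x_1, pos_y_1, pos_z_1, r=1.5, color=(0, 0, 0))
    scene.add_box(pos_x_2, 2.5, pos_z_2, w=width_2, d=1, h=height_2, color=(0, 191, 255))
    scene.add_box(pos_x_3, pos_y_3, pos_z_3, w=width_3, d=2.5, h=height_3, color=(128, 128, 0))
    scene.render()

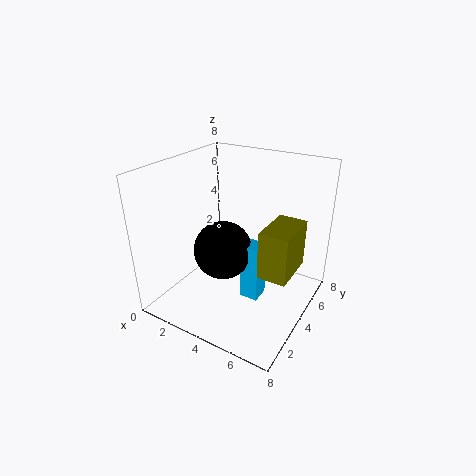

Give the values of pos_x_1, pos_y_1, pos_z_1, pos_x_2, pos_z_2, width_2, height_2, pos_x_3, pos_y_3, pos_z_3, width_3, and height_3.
pos_x_1 = 4
pos_y_1 = 2.5
pos_z_1 = 4
pos_x_2 = 5
pos_z_2 = 1.5
width_2 = 1
height_2 = 3
pos_x_3 = 6
pos_y_3 = 2.5
pos_z_3 = 3
width_3 = 1.5
height_3 = 2.5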